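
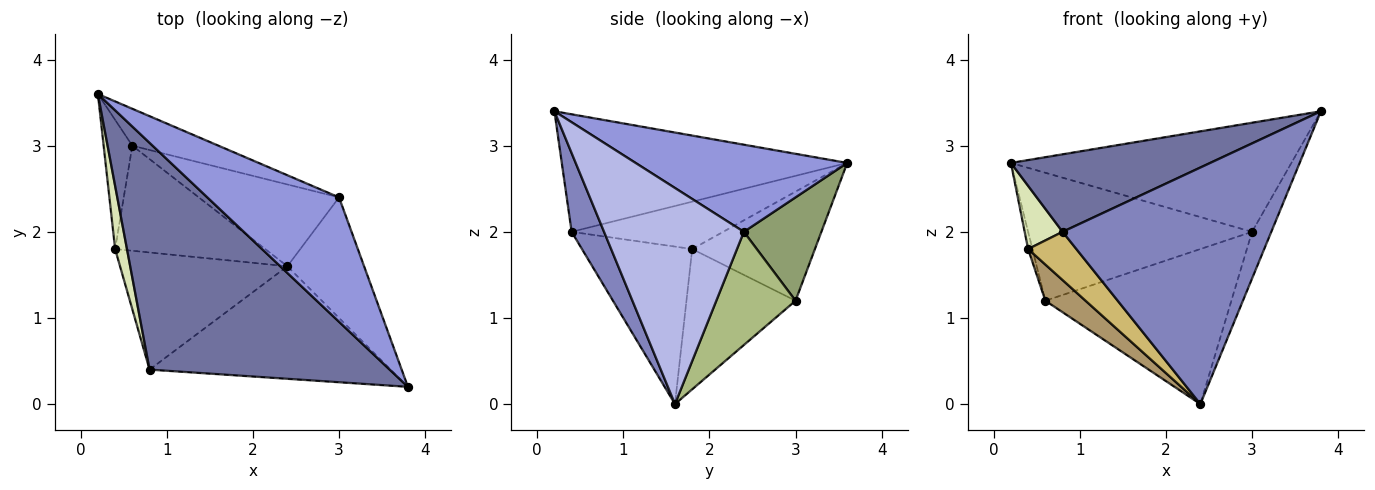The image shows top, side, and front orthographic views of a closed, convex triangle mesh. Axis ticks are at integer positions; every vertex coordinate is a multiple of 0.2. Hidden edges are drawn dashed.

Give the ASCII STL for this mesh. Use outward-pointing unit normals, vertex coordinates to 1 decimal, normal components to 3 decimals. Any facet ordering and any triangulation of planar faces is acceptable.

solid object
 facet normal -0.420 -0.293 0.859
  outer loop
   vertex 0.8 0.4 2.0
   vertex 3.8 0.2 3.4
   vertex 0.2 3.6 2.8
  endloop
 endfacet
 facet normal 0.139 -0.894 -0.425
  outer loop
   vertex 0.8 0.4 2.0
   vertex 2.4 1.6 0.0
   vertex 3.8 0.2 3.4
  endloop
 endfacet
 facet normal 0.445 0.590 0.673
  outer loop
   vertex 3.0 2.4 2.0
   vertex 0.2 3.6 2.8
   vertex 3.8 0.2 3.4
  endloop
 endfacet
 facet normal 0.935 0.129 -0.332
  outer loop
   vertex 3.0 2.4 2.0
   vertex 3.8 0.2 3.4
   vertex 2.4 1.6 0.0
  endloop
 endfacet
 facet normal 0.316 0.912 -0.263
  outer loop
   vertex 3.0 2.4 2.0
   vertex 0.6 3.0 1.2
   vertex 0.2 3.6 2.8
  endloop
 endfacet
 facet normal 0.353 0.828 -0.437
  outer loop
   vertex 3.0 2.4 2.0
   vertex 2.4 1.6 0.0
   vertex 0.6 3.0 1.2
  endloop
 endfacet
 facet normal -0.967 0.034 -0.254
  outer loop
   vertex 0.4 1.8 1.8
   vertex 0.2 3.6 2.8
   vertex 0.6 3.0 1.2
  endloop
 endfacet
 facet normal -0.943 -0.236 0.236
  outer loop
   vertex 0.4 1.8 1.8
   vertex 0.8 0.4 2.0
   vertex 0.2 3.6 2.8
  endloop
 endfacet
 facet normal -0.662 -0.244 -0.709
  outer loop
   vertex 0.4 1.8 1.8
   vertex 0.6 3.0 1.2
   vertex 2.4 1.6 0.0
  endloop
 endfacet
 facet normal -0.656 -0.287 -0.698
  outer loop
   vertex 0.4 1.8 1.8
   vertex 2.4 1.6 0.0
   vertex 0.8 0.4 2.0
  endloop
 endfacet
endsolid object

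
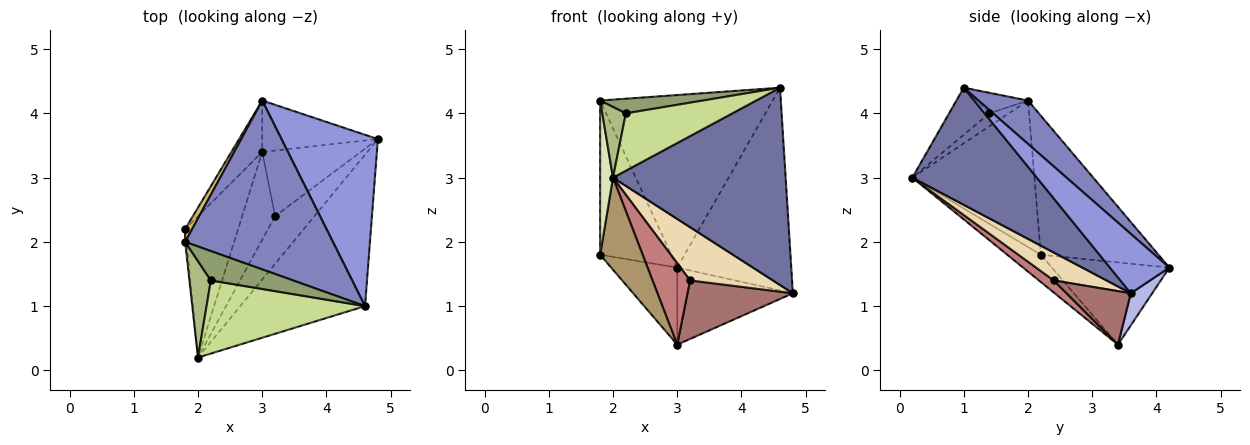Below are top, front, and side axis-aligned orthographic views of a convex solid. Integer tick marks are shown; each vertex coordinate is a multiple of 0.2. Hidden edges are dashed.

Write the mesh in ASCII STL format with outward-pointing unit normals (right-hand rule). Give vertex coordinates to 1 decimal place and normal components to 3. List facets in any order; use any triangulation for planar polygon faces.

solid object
 facet normal 0.496 -0.689 -0.528
  outer loop
   vertex 2.0 0.2 3.0
   vertex 4.8 3.6 1.2
   vertex 4.6 1.0 4.4
  endloop
 endfacet
 facet normal 0.201 0.700 0.685
  outer loop
   vertex 3.0 4.2 1.6
   vertex 1.8 2.0 4.2
   vertex 4.6 1.0 4.4
  endloop
 endfacet
 facet normal 0.370 0.710 0.600
  outer loop
   vertex 3.0 4.2 1.6
   vertex 4.6 1.0 4.4
   vertex 4.8 3.6 1.2
  endloop
 endfacet
 facet normal 0.152 0.822 -0.548
  outer loop
   vertex 3.0 4.2 1.6
   vertex 4.8 3.6 1.2
   vertex 3.0 3.4 0.4
  endloop
 endfacet
 facet normal -0.218 -0.436 0.873
  outer loop
   vertex 2.2 1.4 4.0
   vertex 4.6 1.0 4.4
   vertex 1.8 2.0 4.2
  endloop
 endfacet
 facet normal -0.436 -0.532 0.726
  outer loop
   vertex 2.2 1.4 4.0
   vertex 1.8 2.0 4.2
   vertex 2.0 0.2 3.0
  endloop
 endfacet
 facet normal -0.228 -0.601 0.766
  outer loop
   vertex 2.2 1.4 4.0
   vertex 2.0 0.2 3.0
   vertex 4.6 1.0 4.4
  endloop
 endfacet
 facet normal -0.994 -0.105 -0.009
  outer loop
   vertex 1.8 2.2 1.8
   vertex 2.0 0.2 3.0
   vertex 1.8 2.0 4.2
  endloop
 endfacet
 facet normal -0.396 -0.501 -0.769
  outer loop
   vertex 1.8 2.2 1.8
   vertex 3.0 3.4 0.4
   vertex 2.0 0.2 3.0
  endloop
 endfacet
 facet normal -0.855 0.517 0.043
  outer loop
   vertex 1.8 2.2 1.8
   vertex 1.8 2.0 4.2
   vertex 3.0 4.2 1.6
  endloop
 endfacet
 facet normal -0.828 0.466 -0.311
  outer loop
   vertex 1.8 2.2 1.8
   vertex 3.0 4.2 1.6
   vertex 3.0 3.4 0.4
  endloop
 endfacet
 facet normal 0.429 -0.673 -0.603
  outer loop
   vertex 3.2 2.4 1.4
   vertex 4.8 3.6 1.2
   vertex 2.0 0.2 3.0
  endloop
 endfacet
 facet normal 0.376 -0.617 -0.692
  outer loop
   vertex 3.2 2.4 1.4
   vertex 3.0 3.4 0.4
   vertex 4.8 3.6 1.2
  endloop
 endfacet
 facet normal 0.259 -0.657 -0.708
  outer loop
   vertex 3.2 2.4 1.4
   vertex 2.0 0.2 3.0
   vertex 3.0 3.4 0.4
  endloop
 endfacet
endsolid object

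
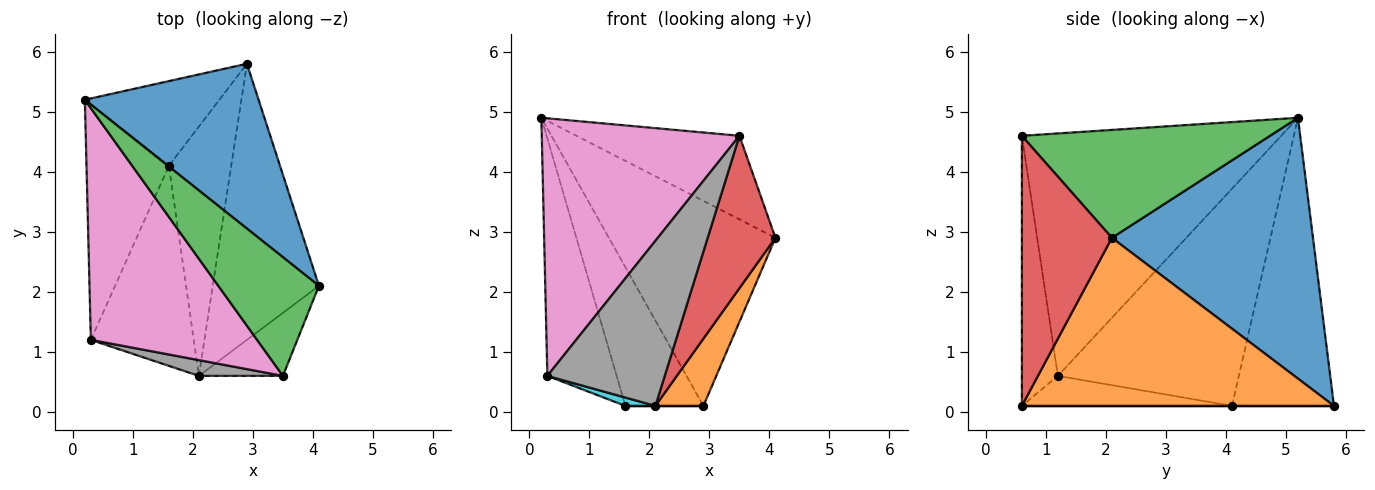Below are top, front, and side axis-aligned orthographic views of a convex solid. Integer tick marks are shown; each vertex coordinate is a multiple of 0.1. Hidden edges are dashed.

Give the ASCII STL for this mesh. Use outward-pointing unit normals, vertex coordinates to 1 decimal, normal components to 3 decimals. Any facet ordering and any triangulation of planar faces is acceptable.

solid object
 facet normal 0.685 0.568 0.456
  outer loop
   vertex 2.9 5.8 0.1
   vertex 0.2 5.2 4.9
   vertex 4.1 2.1 2.9
  endloop
 endfacet
 facet normal 0.838 -0.129 -0.530
  outer loop
   vertex 2.9 5.8 0.1
   vertex 4.1 2.1 2.9
   vertex 2.1 0.6 0.1
  endloop
 endfacet
 facet normal 0.659 0.433 0.615
  outer loop
   vertex 3.5 0.6 4.6
   vertex 4.1 2.1 2.9
   vertex 0.2 5.2 4.9
  endloop
 endfacet
 facet normal 0.775 -0.584 -0.241
  outer loop
   vertex 3.5 0.6 4.6
   vertex 2.1 0.6 0.1
   vertex 4.1 2.1 2.9
  endloop
 endfacet
 facet normal -0.745 0.570 -0.348
  outer loop
   vertex 1.6 4.1 0.1
   vertex 0.2 5.2 4.9
   vertex 2.9 5.8 0.1
  endloop
 endfacet
 facet normal 0.000 0.000 -1.000
  outer loop
   vertex 1.6 4.1 0.1
   vertex 2.9 5.8 0.1
   vertex 2.1 0.6 0.1
  endloop
 endfacet
 facet normal -0.698 -0.532 0.479
  outer loop
   vertex 0.3 1.2 0.6
   vertex 3.5 0.6 4.6
   vertex 0.2 5.2 4.9
  endloop
 endfacet
 facet normal -0.292 -0.952 0.091
  outer loop
   vertex 0.3 1.2 0.6
   vertex 2.1 0.6 0.1
   vertex 3.5 0.6 4.6
  endloop
 endfacet
 facet normal -0.880 0.337 -0.334
  outer loop
   vertex 0.3 1.2 0.6
   vertex 0.2 5.2 4.9
   vertex 1.6 4.1 0.1
  endloop
 endfacet
 facet normal -0.280 -0.040 -0.959
  outer loop
   vertex 0.3 1.2 0.6
   vertex 1.6 4.1 0.1
   vertex 2.1 0.6 0.1
  endloop
 endfacet
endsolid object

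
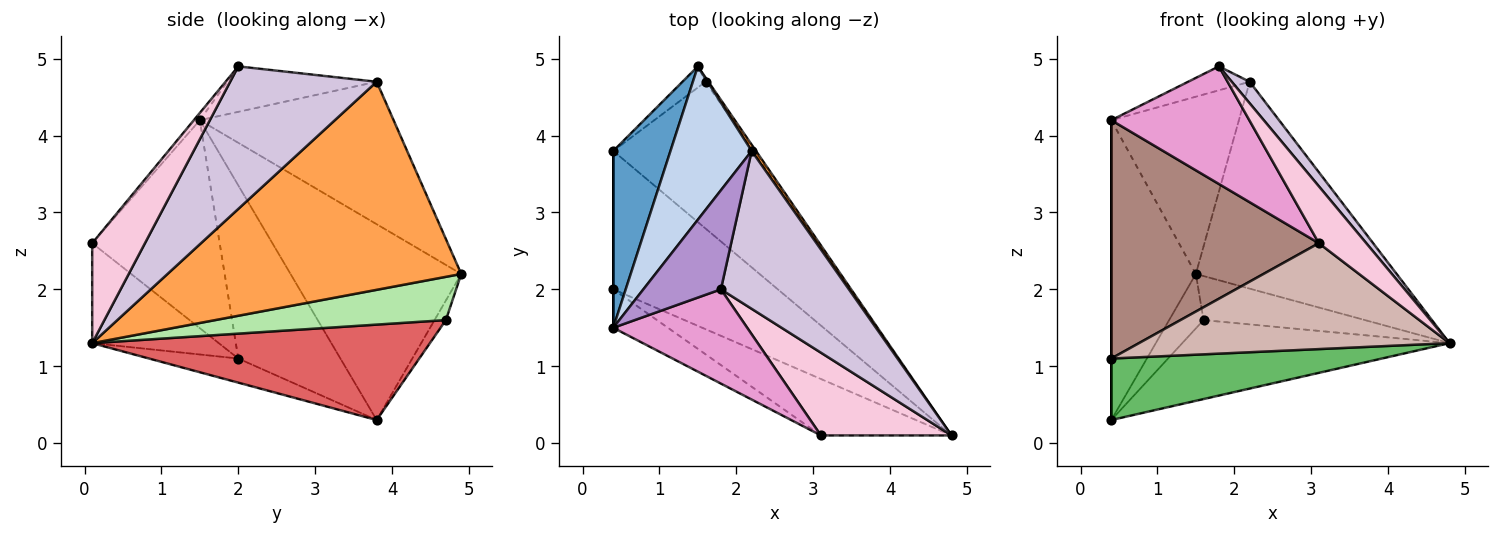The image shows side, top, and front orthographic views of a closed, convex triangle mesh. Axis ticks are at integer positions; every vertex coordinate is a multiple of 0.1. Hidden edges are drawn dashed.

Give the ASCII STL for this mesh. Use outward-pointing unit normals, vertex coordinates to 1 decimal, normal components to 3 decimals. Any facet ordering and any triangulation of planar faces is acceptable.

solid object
 facet normal -0.867 0.429 0.253
  outer loop
   vertex 0.4 3.8 0.3
   vertex 0.4 1.5 4.2
   vertex 1.5 4.9 2.2
  endloop
 endfacet
 facet normal -0.754 0.497 0.430
  outer loop
   vertex 2.2 3.8 4.7
   vertex 1.5 4.9 2.2
   vertex 0.4 1.5 4.2
  endloop
 endfacet
 facet normal 0.825 0.564 0.017
  outer loop
   vertex 2.2 3.8 4.7
   vertex 4.8 0.1 1.3
   vertex 1.5 4.9 2.2
  endloop
 endfacet
 facet normal -1.000 0.000 0.000
  outer loop
   vertex 0.4 2.0 1.1
   vertex 0.4 1.5 4.2
   vertex 0.4 3.8 0.3
  endloop
 endfacet
 facet normal -0.133 -0.403 -0.906
  outer loop
   vertex 0.4 2.0 1.1
   vertex 0.4 3.8 0.3
   vertex 4.8 0.1 1.3
  endloop
 endfacet
 facet normal 0.818 0.573 -0.055
  outer loop
   vertex 1.6 4.7 1.6
   vertex 1.5 4.9 2.2
   vertex 4.8 0.1 1.3
  endloop
 endfacet
 facet normal 0.514 0.407 -0.756
  outer loop
   vertex 1.6 4.7 1.6
   vertex 4.8 0.1 1.3
   vertex 0.4 3.8 0.3
  endloop
 endfacet
 facet normal -0.294 0.891 -0.346
  outer loop
   vertex 1.6 4.7 1.6
   vertex 0.4 3.8 0.3
   vertex 1.5 4.9 2.2
  endloop
 endfacet
 facet normal -0.495 0.204 0.845
  outer loop
   vertex 1.8 2.0 4.9
   vertex 2.2 3.8 4.7
   vertex 0.4 1.5 4.2
  endloop
 endfacet
 facet normal 0.741 -0.091 0.665
  outer loop
   vertex 1.8 2.0 4.9
   vertex 4.8 0.1 1.3
   vertex 2.2 3.8 4.7
  endloop
 endfacet
 facet normal -0.518 -0.844 -0.136
  outer loop
   vertex 3.1 0.1 2.6
   vertex 0.4 1.5 4.2
   vertex 0.4 2.0 1.1
  endloop
 endfacet
 facet normal -0.338 -0.830 -0.443
  outer loop
   vertex 3.1 0.1 2.6
   vertex 0.4 2.0 1.1
   vertex 4.8 0.1 1.3
  endloop
 endfacet
 facet normal -0.034 -0.780 0.625
  outer loop
   vertex 3.1 0.1 2.6
   vertex 1.8 2.0 4.9
   vertex 0.4 1.5 4.2
  endloop
 endfacet
 facet normal 0.533 -0.479 0.697
  outer loop
   vertex 3.1 0.1 2.6
   vertex 4.8 0.1 1.3
   vertex 1.8 2.0 4.9
  endloop
 endfacet
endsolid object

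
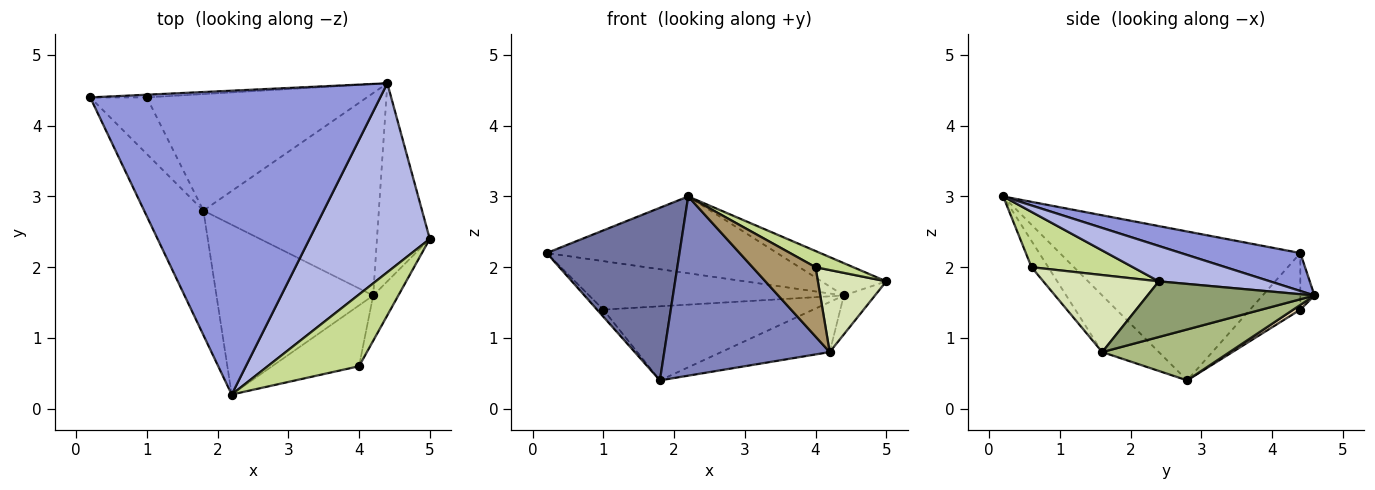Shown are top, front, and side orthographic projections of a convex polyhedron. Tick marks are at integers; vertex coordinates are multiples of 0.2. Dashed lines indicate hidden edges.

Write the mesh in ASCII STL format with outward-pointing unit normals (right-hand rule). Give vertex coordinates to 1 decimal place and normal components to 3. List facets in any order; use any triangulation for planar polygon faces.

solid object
 facet normal -0.827 -0.456 -0.329
  outer loop
   vertex 1.8 2.8 0.4
   vertex 2.2 0.2 3.0
   vertex 0.2 4.4 2.2
  endloop
 endfacet
 facet normal -0.241 -0.705 -0.667
  outer loop
   vertex 4.2 1.6 0.8
   vertex 2.2 0.2 3.0
   vertex 1.8 2.8 0.4
  endloop
 endfacet
 facet normal 0.126 0.243 0.962
  outer loop
   vertex 4.4 4.6 1.6
   vertex 0.2 4.4 2.2
   vertex 2.2 0.2 3.0
  endloop
 endfacet
 facet normal 0.278 0.162 0.947
  outer loop
   vertex 4.4 4.6 1.6
   vertex 2.2 0.2 3.0
   vertex 5.0 2.4 1.8
  endloop
 endfacet
 facet normal 0.719 0.134 -0.682
  outer loop
   vertex 4.4 4.6 1.6
   vertex 5.0 2.4 1.8
   vertex 4.2 1.6 0.8
  endloop
 endfacet
 facet normal 0.271 0.231 -0.934
  outer loop
   vertex 4.4 4.6 1.6
   vertex 4.2 1.6 0.8
   vertex 1.8 2.8 0.4
  endloop
 endfacet
 facet normal 0.509 -0.189 0.840
  outer loop
   vertex 4.0 0.6 2.0
   vertex 5.0 2.4 1.8
   vertex 2.2 0.2 3.0
  endloop
 endfacet
 facet normal 0.828 -0.490 -0.271
  outer loop
   vertex 4.0 0.6 2.0
   vertex 4.2 1.6 0.8
   vertex 5.0 2.4 1.8
  endloop
 endfacet
 facet normal -0.196 -0.737 -0.647
  outer loop
   vertex 4.0 0.6 2.0
   vertex 2.2 0.2 3.0
   vertex 4.2 1.6 0.8
  endloop
 endfacet
 facet normal -0.704 0.088 -0.704
  outer loop
   vertex 1.0 4.4 1.4
   vertex 1.8 2.8 0.4
   vertex 0.2 4.4 2.2
  endloop
 endfacet
 facet normal -0.055 0.997 -0.055
  outer loop
   vertex 1.0 4.4 1.4
   vertex 0.2 4.4 2.2
   vertex 4.4 4.6 1.6
  endloop
 endfacet
 facet normal 0.018 0.536 -0.844
  outer loop
   vertex 1.0 4.4 1.4
   vertex 4.4 4.6 1.6
   vertex 1.8 2.8 0.4
  endloop
 endfacet
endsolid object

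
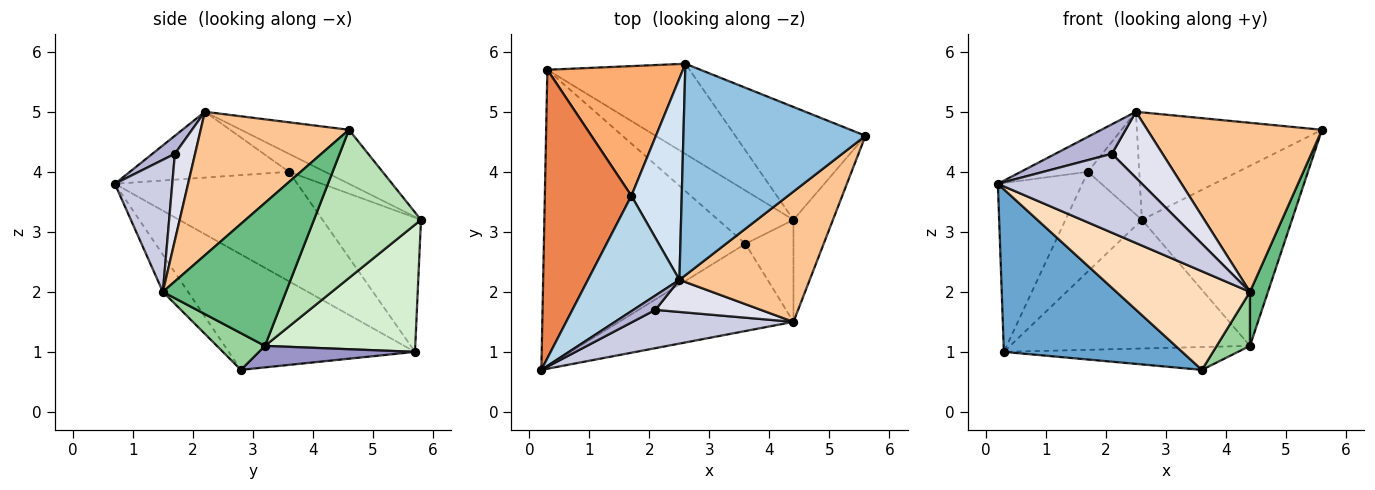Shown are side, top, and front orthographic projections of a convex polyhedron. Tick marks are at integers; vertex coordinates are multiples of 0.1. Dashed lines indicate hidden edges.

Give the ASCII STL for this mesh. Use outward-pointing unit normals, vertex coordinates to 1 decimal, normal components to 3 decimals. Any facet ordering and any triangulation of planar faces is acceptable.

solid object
 facet normal -0.449 -0.430 -0.783
  outer loop
   vertex 0.3 5.7 1.0
   vertex 3.6 2.8 0.7
   vertex 0.2 0.7 3.8
  endloop
 endfacet
 facet normal -0.256 0.438 0.862
  outer loop
   vertex 2.5 2.2 5.0
   vertex 5.6 4.6 4.7
   vertex 2.6 5.8 3.2
  endloop
 endfacet
 facet normal -0.567 0.239 0.788
  outer loop
   vertex 1.7 3.6 4.0
   vertex 0.2 0.7 3.8
   vertex 2.5 2.2 5.0
  endloop
 endfacet
 facet normal -0.304 0.433 0.849
  outer loop
   vertex 1.7 3.6 4.0
   vertex 2.5 2.2 5.0
   vertex 2.6 5.8 3.2
  endloop
 endfacet
 facet normal -0.737 0.341 0.583
  outer loop
   vertex 1.7 3.6 4.0
   vertex 0.3 5.7 1.0
   vertex 0.2 0.7 3.8
  endloop
 endfacet
 facet normal -0.617 0.479 0.624
  outer loop
   vertex 1.7 3.6 4.0
   vertex 2.6 5.8 3.2
   vertex 0.3 5.7 1.0
  endloop
 endfacet
 facet normal 0.558 -0.657 0.507
  outer loop
   vertex 4.4 1.5 2.0
   vertex 5.6 4.6 4.7
   vertex 2.5 2.2 5.0
  endloop
 endfacet
 facet normal -0.140 -0.742 -0.656
  outer loop
   vertex 4.4 1.5 2.0
   vertex 0.2 0.7 3.8
   vertex 3.6 2.8 0.7
  endloop
 endfacet
 facet normal 0.954 -0.140 -0.264
  outer loop
   vertex 4.4 3.2 1.1
   vertex 5.6 4.6 4.7
   vertex 4.4 1.5 2.0
  endloop
 endfacet
 facet normal 0.560 -0.388 -0.732
  outer loop
   vertex 4.4 3.2 1.1
   vertex 4.4 1.5 2.0
   vertex 3.6 2.8 0.7
  endloop
 endfacet
 facet normal 0.517 0.725 -0.454
  outer loop
   vertex 4.4 3.2 1.1
   vertex 2.6 5.8 3.2
   vertex 5.6 4.6 4.7
  endloop
 endfacet
 facet normal 0.457 0.729 -0.511
  outer loop
   vertex 4.4 3.2 1.1
   vertex 0.3 5.7 1.0
   vertex 2.6 5.8 3.2
  endloop
 endfacet
 facet normal 0.254 0.381 -0.889
  outer loop
   vertex 4.4 3.2 1.1
   vertex 3.6 2.8 0.7
   vertex 0.3 5.7 1.0
  endloop
 endfacet
 facet normal 0.337 -0.847 0.412
  outer loop
   vertex 2.1 1.7 4.3
   vertex 2.5 2.2 5.0
   vertex 0.2 0.7 3.8
  endloop
 endfacet
 facet normal 0.337 -0.847 0.411
  outer loop
   vertex 2.1 1.7 4.3
   vertex 0.2 0.7 3.8
   vertex 4.4 1.5 2.0
  endloop
 endfacet
 facet normal 0.338 -0.846 0.412
  outer loop
   vertex 2.1 1.7 4.3
   vertex 4.4 1.5 2.0
   vertex 2.5 2.2 5.0
  endloop
 endfacet
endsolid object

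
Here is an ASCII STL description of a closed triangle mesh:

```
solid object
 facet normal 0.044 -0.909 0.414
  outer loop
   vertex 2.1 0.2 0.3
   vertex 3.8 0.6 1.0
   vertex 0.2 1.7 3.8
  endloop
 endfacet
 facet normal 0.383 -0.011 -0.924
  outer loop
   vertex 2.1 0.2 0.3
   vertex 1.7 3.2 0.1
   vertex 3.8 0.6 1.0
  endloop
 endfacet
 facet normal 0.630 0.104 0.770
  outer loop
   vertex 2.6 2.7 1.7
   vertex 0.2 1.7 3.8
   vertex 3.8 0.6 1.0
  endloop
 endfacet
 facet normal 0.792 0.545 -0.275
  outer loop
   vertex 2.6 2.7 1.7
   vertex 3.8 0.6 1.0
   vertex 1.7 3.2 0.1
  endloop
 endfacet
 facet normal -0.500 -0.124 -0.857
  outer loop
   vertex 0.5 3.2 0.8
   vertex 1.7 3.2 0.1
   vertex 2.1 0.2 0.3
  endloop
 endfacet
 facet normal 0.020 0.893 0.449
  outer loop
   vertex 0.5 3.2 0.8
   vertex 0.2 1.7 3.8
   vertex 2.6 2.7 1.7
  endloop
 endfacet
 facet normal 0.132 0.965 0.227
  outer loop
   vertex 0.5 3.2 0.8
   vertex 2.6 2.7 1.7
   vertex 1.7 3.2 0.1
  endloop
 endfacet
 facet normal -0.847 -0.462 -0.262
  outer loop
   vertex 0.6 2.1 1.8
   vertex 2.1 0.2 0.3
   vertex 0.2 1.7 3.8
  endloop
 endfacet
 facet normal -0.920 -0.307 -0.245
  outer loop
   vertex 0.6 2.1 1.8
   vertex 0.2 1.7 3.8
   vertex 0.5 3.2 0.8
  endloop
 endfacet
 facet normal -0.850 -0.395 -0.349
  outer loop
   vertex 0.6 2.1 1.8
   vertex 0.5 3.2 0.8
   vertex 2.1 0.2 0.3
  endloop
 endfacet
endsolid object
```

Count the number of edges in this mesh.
15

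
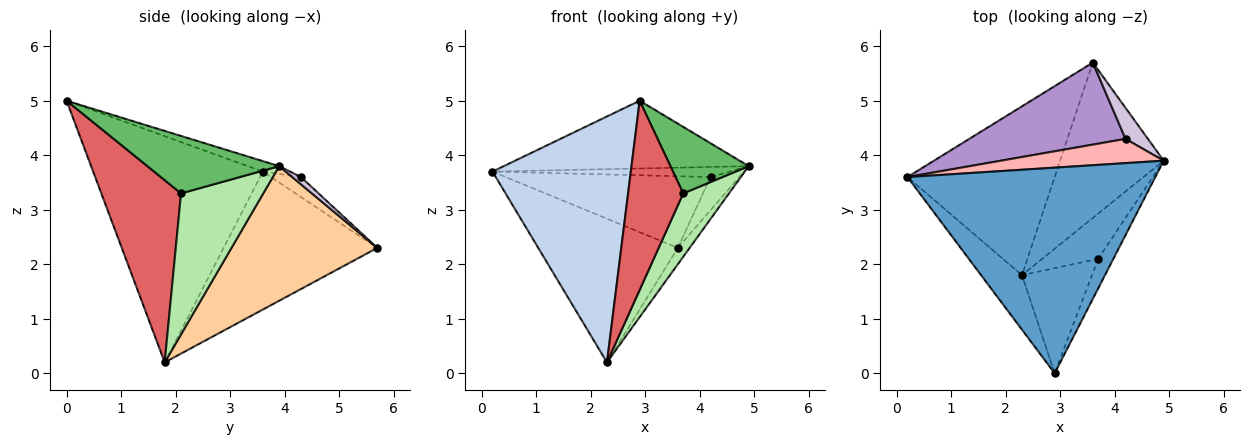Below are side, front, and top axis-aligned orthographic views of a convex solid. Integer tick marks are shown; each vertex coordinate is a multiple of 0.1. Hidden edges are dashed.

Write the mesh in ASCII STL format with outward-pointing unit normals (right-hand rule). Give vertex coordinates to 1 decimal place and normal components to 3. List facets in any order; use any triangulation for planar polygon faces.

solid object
 facet normal -0.040 0.313 0.949
  outer loop
   vertex 2.9 0.0 5.0
   vertex 4.9 3.9 3.8
   vertex 0.2 3.6 3.7
  endloop
 endfacet
 facet normal -0.768 -0.626 -0.139
  outer loop
   vertex 2.3 1.8 0.2
   vertex 2.9 0.0 5.0
   vertex 0.2 3.6 3.7
  endloop
 endfacet
 facet normal -0.581 0.527 -0.620
  outer loop
   vertex 3.6 5.7 2.3
   vertex 2.3 1.8 0.2
   vertex 0.2 3.6 3.7
  endloop
 endfacet
 facet normal 0.791 0.064 -0.609
  outer loop
   vertex 3.6 5.7 2.3
   vertex 4.9 3.9 3.8
   vertex 2.3 1.8 0.2
  endloop
 endfacet
 facet normal 0.839 -0.498 -0.220
  outer loop
   vertex 3.7 2.1 3.3
   vertex 4.9 3.9 3.8
   vertex 2.9 0.0 5.0
  endloop
 endfacet
 facet normal 0.825 -0.459 -0.328
  outer loop
   vertex 3.7 2.1 3.3
   vertex 2.3 1.8 0.2
   vertex 4.9 3.9 3.8
  endloop
 endfacet
 facet normal 0.784 -0.543 -0.302
  outer loop
   vertex 3.7 2.1 3.3
   vertex 2.9 0.0 5.0
   vertex 2.3 1.8 0.2
  endloop
 endfacet
 facet normal -0.044 0.384 0.922
  outer loop
   vertex 4.2 4.3 3.6
   vertex 0.2 3.6 3.7
   vertex 4.9 3.9 3.8
  endloop
 endfacet
 facet normal -0.096 0.655 0.750
  outer loop
   vertex 4.2 4.3 3.6
   vertex 3.6 5.7 2.3
   vertex 0.2 3.6 3.7
  endloop
 endfacet
 facet normal 0.216 0.713 0.667
  outer loop
   vertex 4.2 4.3 3.6
   vertex 4.9 3.9 3.8
   vertex 3.6 5.7 2.3
  endloop
 endfacet
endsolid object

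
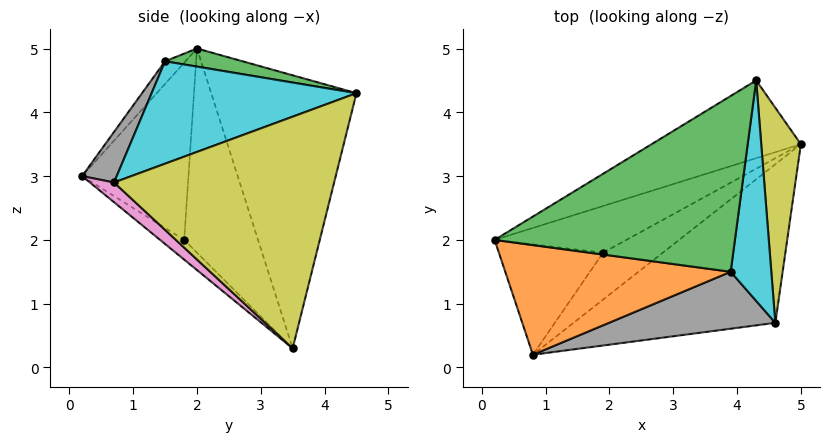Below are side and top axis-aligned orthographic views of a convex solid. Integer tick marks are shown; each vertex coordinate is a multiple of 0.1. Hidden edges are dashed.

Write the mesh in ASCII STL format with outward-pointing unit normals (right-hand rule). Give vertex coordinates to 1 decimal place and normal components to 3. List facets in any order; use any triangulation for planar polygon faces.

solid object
 facet normal -0.534 0.794 -0.292
  outer loop
   vertex 4.3 4.5 4.3
   vertex 5.0 3.5 0.3
   vertex 0.2 2.0 5.0
  endloop
 endfacet
 facet normal -0.066 -0.751 0.656
  outer loop
   vertex 3.9 1.5 4.8
   vertex 0.2 2.0 5.0
   vertex 0.8 0.2 3.0
  endloop
 endfacet
 facet normal 0.074 0.154 0.985
  outer loop
   vertex 3.9 1.5 4.8
   vertex 4.3 4.5 4.3
   vertex 0.2 2.0 5.0
  endloop
 endfacet
 facet normal -0.597 0.704 -0.385
  outer loop
   vertex 1.9 1.8 2.0
   vertex 0.2 2.0 5.0
   vertex 5.0 3.5 0.3
  endloop
 endfacet
 facet normal -0.831 0.266 -0.489
  outer loop
   vertex 1.9 1.8 2.0
   vertex 0.8 0.2 3.0
   vertex 0.2 2.0 5.0
  endloop
 endfacet
 facet normal -0.293 -0.354 -0.888
  outer loop
   vertex 1.9 1.8 2.0
   vertex 5.0 3.5 0.3
   vertex 0.8 0.2 3.0
  endloop
 endfacet
 facet normal 0.071 -0.684 -0.726
  outer loop
   vertex 4.6 0.7 2.9
   vertex 0.8 0.2 3.0
   vertex 5.0 3.5 0.3
  endloop
 endfacet
 facet normal 0.129 -0.896 0.425
  outer loop
   vertex 4.6 0.7 2.9
   vertex 3.9 1.5 4.8
   vertex 0.8 0.2 3.0
  endloop
 endfacet
 facet normal 0.986 0.016 0.169
  outer loop
   vertex 4.6 0.7 2.9
   vertex 5.0 3.5 0.3
   vertex 4.3 4.5 4.3
  endloop
 endfacet
 facet normal 0.928 -0.062 0.368
  outer loop
   vertex 4.6 0.7 2.9
   vertex 4.3 4.5 4.3
   vertex 3.9 1.5 4.8
  endloop
 endfacet
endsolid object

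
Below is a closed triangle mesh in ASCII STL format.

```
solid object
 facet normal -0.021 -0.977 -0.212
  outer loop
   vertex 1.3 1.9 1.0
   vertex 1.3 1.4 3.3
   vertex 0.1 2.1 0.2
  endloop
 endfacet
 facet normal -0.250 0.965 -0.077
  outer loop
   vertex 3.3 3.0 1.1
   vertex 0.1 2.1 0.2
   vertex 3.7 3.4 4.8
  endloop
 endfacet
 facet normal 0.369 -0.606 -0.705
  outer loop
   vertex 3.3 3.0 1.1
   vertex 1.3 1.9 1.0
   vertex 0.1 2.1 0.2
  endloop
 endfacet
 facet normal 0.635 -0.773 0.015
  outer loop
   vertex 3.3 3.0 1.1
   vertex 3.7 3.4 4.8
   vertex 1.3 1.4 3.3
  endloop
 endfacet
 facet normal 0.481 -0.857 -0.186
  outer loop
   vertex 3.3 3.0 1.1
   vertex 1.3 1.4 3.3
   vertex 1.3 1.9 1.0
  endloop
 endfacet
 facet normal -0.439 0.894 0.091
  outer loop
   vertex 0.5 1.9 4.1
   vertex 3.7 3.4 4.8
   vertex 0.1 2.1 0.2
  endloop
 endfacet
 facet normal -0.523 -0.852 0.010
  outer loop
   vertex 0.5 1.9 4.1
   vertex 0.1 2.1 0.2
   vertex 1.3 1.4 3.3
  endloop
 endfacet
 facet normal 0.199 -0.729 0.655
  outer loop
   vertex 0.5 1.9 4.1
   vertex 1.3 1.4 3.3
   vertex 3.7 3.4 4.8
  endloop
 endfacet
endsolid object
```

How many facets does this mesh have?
8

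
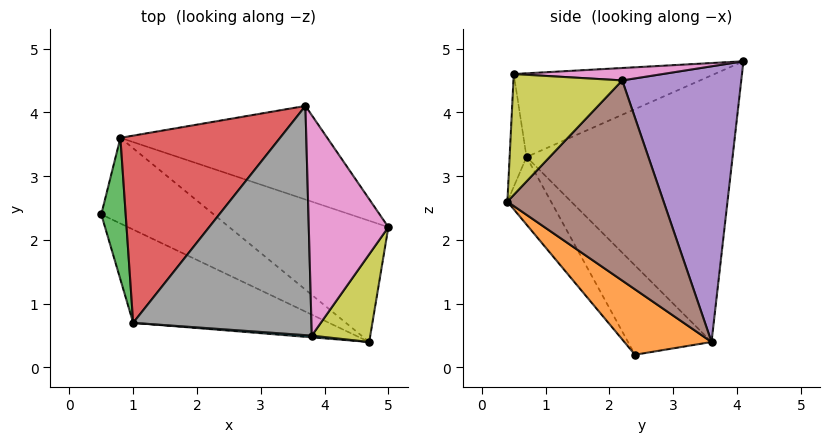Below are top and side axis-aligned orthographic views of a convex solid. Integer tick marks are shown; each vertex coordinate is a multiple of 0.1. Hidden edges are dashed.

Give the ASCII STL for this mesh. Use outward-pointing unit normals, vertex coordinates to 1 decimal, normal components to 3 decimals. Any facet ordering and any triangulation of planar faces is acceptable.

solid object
 facet normal -0.157 -0.876 -0.455
  outer loop
   vertex 1.0 0.7 3.3
   vertex 0.5 2.4 0.2
   vertex 4.7 0.4 2.6
  endloop
 endfacet
 facet normal 0.503 0.018 -0.864
  outer loop
   vertex 0.8 3.6 0.4
   vertex 4.7 0.4 2.6
   vertex 0.5 2.4 0.2
  endloop
 endfacet
 facet normal -0.946 0.193 0.259
  outer loop
   vertex 0.8 3.6 0.4
   vertex 0.5 2.4 0.2
   vertex 1.0 0.7 3.3
  endloop
 endfacet
 facet normal -0.781 0.414 0.468
  outer loop
   vertex 0.8 3.6 0.4
   vertex 1.0 0.7 3.3
   vertex 3.7 4.1 4.8
  endloop
 endfacet
 facet normal 0.673 0.540 -0.505
  outer loop
   vertex 0.8 3.6 0.4
   vertex 3.7 4.1 4.8
   vertex 5.0 2.2 4.5
  endloop
 endfacet
 facet normal 0.693 0.466 -0.551
  outer loop
   vertex 0.8 3.6 0.4
   vertex 5.0 2.2 4.5
   vertex 4.7 0.4 2.6
  endloop
 endfacet
 facet normal 0.154 -0.051 0.987
  outer loop
   vertex 3.8 0.5 4.6
   vertex 5.0 2.2 4.5
   vertex 3.7 4.1 4.8
  endloop
 endfacet
 facet normal -0.424 -0.062 0.904
  outer loop
   vertex 3.8 0.5 4.6
   vertex 3.7 4.1 4.8
   vertex 1.0 0.7 3.3
  endloop
 endfacet
 facet normal 0.769 -0.521 0.372
  outer loop
   vertex 3.8 0.5 4.6
   vertex 4.7 0.4 2.6
   vertex 5.0 2.2 4.5
  endloop
 endfacet
 facet normal -0.078 -0.997 0.015
  outer loop
   vertex 3.8 0.5 4.6
   vertex 1.0 0.7 3.3
   vertex 4.7 0.4 2.6
  endloop
 endfacet
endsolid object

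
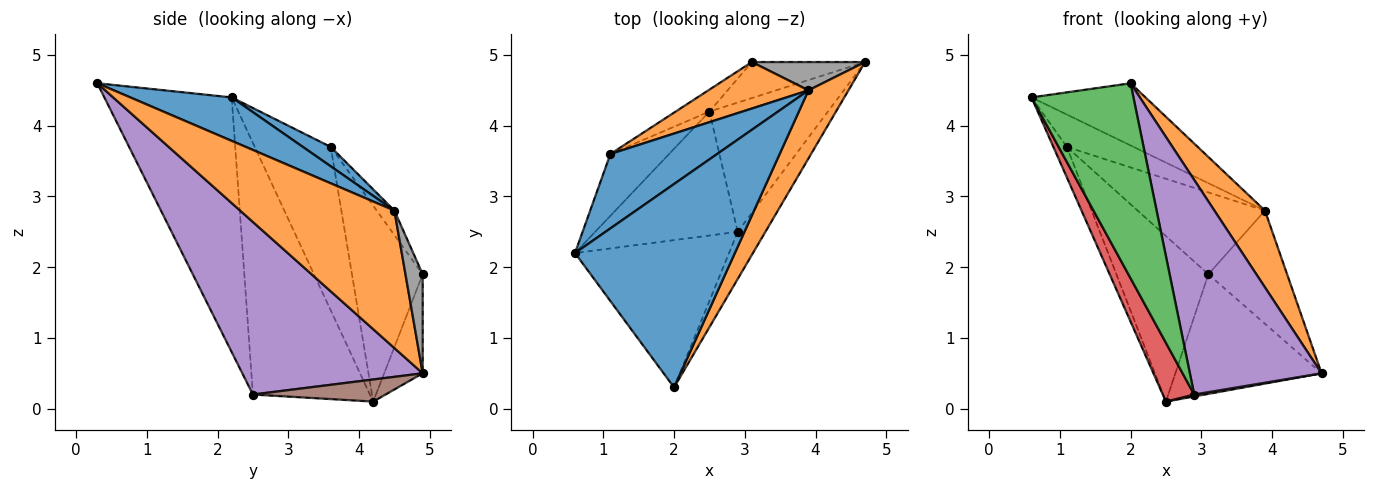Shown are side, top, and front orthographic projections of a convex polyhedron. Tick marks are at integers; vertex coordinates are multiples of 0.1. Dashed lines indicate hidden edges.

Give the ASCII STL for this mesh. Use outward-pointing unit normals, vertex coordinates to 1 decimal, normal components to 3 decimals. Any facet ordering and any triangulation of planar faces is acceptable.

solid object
 facet normal 0.252 0.283 0.926
  outer loop
   vertex 3.9 4.5 2.8
   vertex 0.6 2.2 4.4
   vertex 2.0 0.3 4.6
  endloop
 endfacet
 facet normal 0.916 -0.300 0.266
  outer loop
   vertex 3.9 4.5 2.8
   vertex 2.0 0.3 4.6
   vertex 4.7 4.9 0.5
  endloop
 endfacet
 facet normal -0.706 -0.565 -0.427
  outer loop
   vertex 2.9 2.5 0.2
   vertex 2.0 0.3 4.6
   vertex 0.6 2.2 4.4
  endloop
 endfacet
 facet normal -0.847 -0.228 -0.480
  outer loop
   vertex 2.9 2.5 0.2
   vertex 0.6 2.2 4.4
   vertex 2.5 4.2 0.1
  endloop
 endfacet
 facet normal 0.801 -0.585 -0.129
  outer loop
   vertex 2.9 2.5 0.2
   vertex 4.7 4.9 0.5
   vertex 2.0 0.3 4.6
  endloop
 endfacet
 facet normal 0.183 -0.015 -0.983
  outer loop
   vertex 2.9 2.5 0.2
   vertex 2.5 4.2 0.1
   vertex 4.7 4.9 0.5
  endloop
 endfacet
 facet normal -0.245 0.928 -0.280
  outer loop
   vertex 3.1 4.9 1.9
   vertex 4.7 4.9 0.5
   vertex 2.5 4.2 0.1
  endloop
 endfacet
 facet normal 0.208 0.949 0.237
  outer loop
   vertex 3.1 4.9 1.9
   vertex 3.9 4.5 2.8
   vertex 4.7 4.9 0.5
  endloop
 endfacet
 facet normal -0.928 0.165 -0.334
  outer loop
   vertex 1.1 3.6 3.7
   vertex 2.5 4.2 0.1
   vertex 0.6 2.2 4.4
  endloop
 endfacet
 facet normal -0.606 0.788 -0.104
  outer loop
   vertex 1.1 3.6 3.7
   vertex 3.1 4.9 1.9
   vertex 2.5 4.2 0.1
  endloop
 endfacet
 facet normal 0.164 0.394 0.904
  outer loop
   vertex 1.1 3.6 3.7
   vertex 0.6 2.2 4.4
   vertex 3.9 4.5 2.8
  endloop
 endfacet
 facet normal -0.120 0.863 0.490
  outer loop
   vertex 1.1 3.6 3.7
   vertex 3.9 4.5 2.8
   vertex 3.1 4.9 1.9
  endloop
 endfacet
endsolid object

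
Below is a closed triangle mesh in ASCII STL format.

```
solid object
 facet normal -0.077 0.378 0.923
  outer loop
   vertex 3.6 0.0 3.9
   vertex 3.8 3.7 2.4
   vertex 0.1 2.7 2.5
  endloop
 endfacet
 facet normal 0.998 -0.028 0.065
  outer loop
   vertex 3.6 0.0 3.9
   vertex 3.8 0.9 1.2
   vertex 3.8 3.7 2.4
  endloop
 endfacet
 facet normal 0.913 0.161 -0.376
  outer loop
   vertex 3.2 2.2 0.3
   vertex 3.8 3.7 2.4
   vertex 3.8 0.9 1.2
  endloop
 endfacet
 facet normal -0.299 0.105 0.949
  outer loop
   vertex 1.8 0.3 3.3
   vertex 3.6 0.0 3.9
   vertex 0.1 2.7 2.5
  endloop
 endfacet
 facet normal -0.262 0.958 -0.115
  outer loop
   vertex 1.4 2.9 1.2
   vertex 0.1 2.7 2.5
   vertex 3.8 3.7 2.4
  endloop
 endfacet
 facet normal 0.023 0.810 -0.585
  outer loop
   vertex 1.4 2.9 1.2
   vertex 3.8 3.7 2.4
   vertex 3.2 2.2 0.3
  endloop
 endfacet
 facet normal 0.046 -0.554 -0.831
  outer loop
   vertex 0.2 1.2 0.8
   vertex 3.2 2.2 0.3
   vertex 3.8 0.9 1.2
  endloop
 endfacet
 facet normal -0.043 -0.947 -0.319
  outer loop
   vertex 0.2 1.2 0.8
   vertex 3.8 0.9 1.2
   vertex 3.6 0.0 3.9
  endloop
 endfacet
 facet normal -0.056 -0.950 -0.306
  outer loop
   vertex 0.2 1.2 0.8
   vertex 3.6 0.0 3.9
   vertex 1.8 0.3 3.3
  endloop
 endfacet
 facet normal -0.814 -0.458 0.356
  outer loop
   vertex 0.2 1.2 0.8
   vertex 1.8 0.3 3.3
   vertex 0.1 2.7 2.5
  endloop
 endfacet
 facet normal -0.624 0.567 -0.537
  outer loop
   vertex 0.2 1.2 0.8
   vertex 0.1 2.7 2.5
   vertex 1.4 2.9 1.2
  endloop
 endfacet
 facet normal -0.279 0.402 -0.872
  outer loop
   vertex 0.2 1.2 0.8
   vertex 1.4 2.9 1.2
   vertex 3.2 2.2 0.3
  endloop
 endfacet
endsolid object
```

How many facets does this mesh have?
12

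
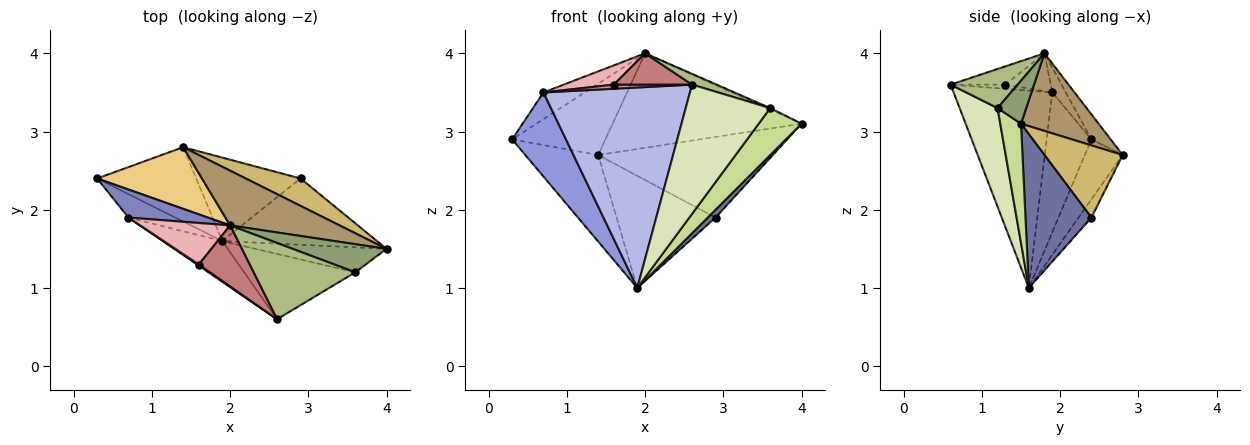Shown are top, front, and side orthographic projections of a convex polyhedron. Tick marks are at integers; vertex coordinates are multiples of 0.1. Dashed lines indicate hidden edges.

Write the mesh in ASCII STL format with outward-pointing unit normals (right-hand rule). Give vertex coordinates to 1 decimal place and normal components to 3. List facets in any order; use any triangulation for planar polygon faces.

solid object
 facet normal 0.703 -0.083 -0.707
  outer loop
   vertex 2.9 2.4 1.9
   vertex 4.0 1.5 3.1
   vertex 1.9 1.6 1.0
  endloop
 endfacet
 facet normal -0.220 0.672 0.707
  outer loop
   vertex 0.7 1.9 3.5
   vertex 2.0 1.8 4.0
   vertex 0.3 2.4 2.9
  endloop
 endfacet
 facet normal -0.625 -0.752 -0.210
  outer loop
   vertex 0.7 1.9 3.5
   vertex 0.3 2.4 2.9
   vertex 1.9 1.6 1.0
  endloop
 endfacet
 facet normal -0.551 -0.818 -0.166
  outer loop
   vertex 0.7 1.9 3.5
   vertex 1.9 1.6 1.0
   vertex 2.6 0.6 3.6
  endloop
 endfacet
 facet normal 0.416 0.050 0.908
  outer loop
   vertex 3.6 1.2 3.3
   vertex 4.0 1.5 3.1
   vertex 2.0 1.8 4.0
  endloop
 endfacet
 facet normal 0.356 -0.131 0.925
  outer loop
   vertex 3.6 1.2 3.3
   vertex 2.0 1.8 4.0
   vertex 2.6 0.6 3.6
  endloop
 endfacet
 facet normal 0.393 -0.812 -0.432
  outer loop
   vertex 3.6 1.2 3.3
   vertex 1.9 1.6 1.0
   vertex 4.0 1.5 3.1
  endloop
 endfacet
 facet normal 0.372 -0.829 -0.419
  outer loop
   vertex 3.6 1.2 3.3
   vertex 2.6 0.6 3.6
   vertex 1.9 1.6 1.0
  endloop
 endfacet
 facet normal 0.335 0.815 0.473
  outer loop
   vertex 1.4 2.8 2.7
   vertex 2.0 1.8 4.0
   vertex 4.0 1.5 3.1
  endloop
 endfacet
 facet normal 0.390 0.872 0.296
  outer loop
   vertex 1.4 2.8 2.7
   vertex 4.0 1.5 3.1
   vertex 2.9 2.4 1.9
  endloop
 endfacet
 facet normal -0.154 0.747 0.646
  outer loop
   vertex 1.4 2.8 2.7
   vertex 0.3 2.4 2.9
   vertex 2.0 1.8 4.0
  endloop
 endfacet
 facet normal -0.367 0.706 -0.606
  outer loop
   vertex 1.4 2.8 2.7
   vertex 1.9 1.6 1.0
   vertex 0.3 2.4 2.9
  endloop
 endfacet
 facet normal -0.104 0.798 -0.594
  outer loop
   vertex 1.4 2.8 2.7
   vertex 2.9 2.4 1.9
   vertex 1.9 1.6 1.0
  endloop
 endfacet
 facet normal -0.304 -0.435 0.848
  outer loop
   vertex 1.6 1.3 3.6
   vertex 2.6 0.6 3.6
   vertex 2.0 1.8 4.0
  endloop
 endfacet
 facet normal -0.557 -0.796 0.239
  outer loop
   vertex 1.6 1.3 3.6
   vertex 0.7 1.9 3.5
   vertex 2.6 0.6 3.6
  endloop
 endfacet
 facet normal -0.356 -0.393 0.848
  outer loop
   vertex 1.6 1.3 3.6
   vertex 2.0 1.8 4.0
   vertex 0.7 1.9 3.5
  endloop
 endfacet
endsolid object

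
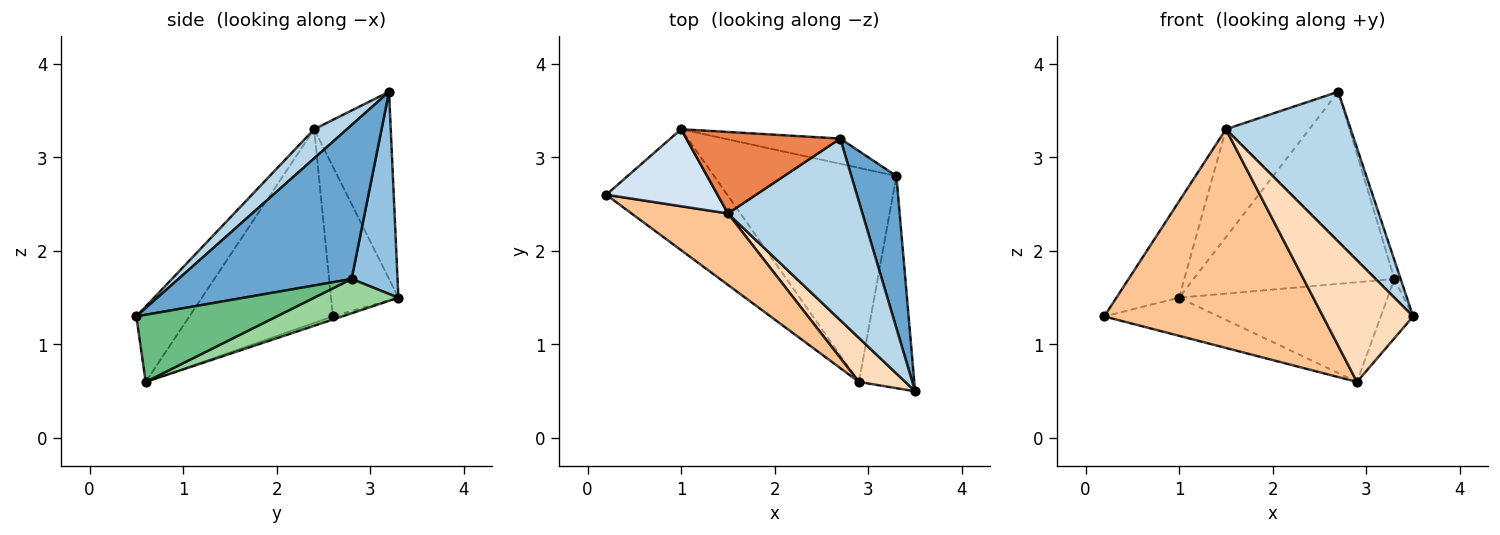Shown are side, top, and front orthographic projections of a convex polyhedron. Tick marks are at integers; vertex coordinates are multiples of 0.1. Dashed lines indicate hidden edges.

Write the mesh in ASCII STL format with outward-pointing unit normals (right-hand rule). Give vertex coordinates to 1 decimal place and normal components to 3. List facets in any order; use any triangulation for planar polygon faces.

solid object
 facet normal 0.959 0.035 0.281
  outer loop
   vertex 3.3 2.8 1.7
   vertex 2.7 3.2 3.7
   vertex 3.5 0.5 1.3
  endloop
 endfacet
 facet normal 0.221 0.967 -0.127
  outer loop
   vertex 3.3 2.8 1.7
   vertex 1.0 3.3 1.5
   vertex 2.7 3.2 3.7
  endloop
 endfacet
 facet normal 0.165 -0.628 0.761
  outer loop
   vertex 1.5 2.4 3.3
   vertex 3.5 0.5 1.3
   vertex 2.7 3.2 3.7
  endloop
 endfacet
 facet normal -0.643 0.598 0.478
  outer loop
   vertex 1.5 2.4 3.3
   vertex 1.0 3.3 1.5
   vertex 0.2 2.6 1.3
  endloop
 endfacet
 facet normal -0.591 0.644 0.486
  outer loop
   vertex 1.5 2.4 3.3
   vertex 2.7 3.2 3.7
   vertex 1.0 3.3 1.5
  endloop
 endfacet
 facet normal -0.025 0.301 -0.953
  outer loop
   vertex 2.9 0.6 0.6
   vertex 0.2 2.6 1.3
   vertex 1.0 3.3 1.5
  endloop
 endfacet
 facet normal -0.529 -0.807 0.263
  outer loop
   vertex 2.9 0.6 0.6
   vertex 1.5 2.4 3.3
   vertex 0.2 2.6 1.3
  endloop
 endfacet
 facet normal -0.484 -0.823 0.297
  outer loop
   vertex 2.9 0.6 0.6
   vertex 3.5 0.5 1.3
   vertex 1.5 2.4 3.3
  endloop
 endfacet
 facet normal 0.760 0.175 -0.626
  outer loop
   vertex 2.9 0.6 0.6
   vertex 3.3 2.8 1.7
   vertex 3.5 0.5 1.3
  endloop
 endfacet
 facet normal 0.168 0.416 -0.894
  outer loop
   vertex 2.9 0.6 0.6
   vertex 1.0 3.3 1.5
   vertex 3.3 2.8 1.7
  endloop
 endfacet
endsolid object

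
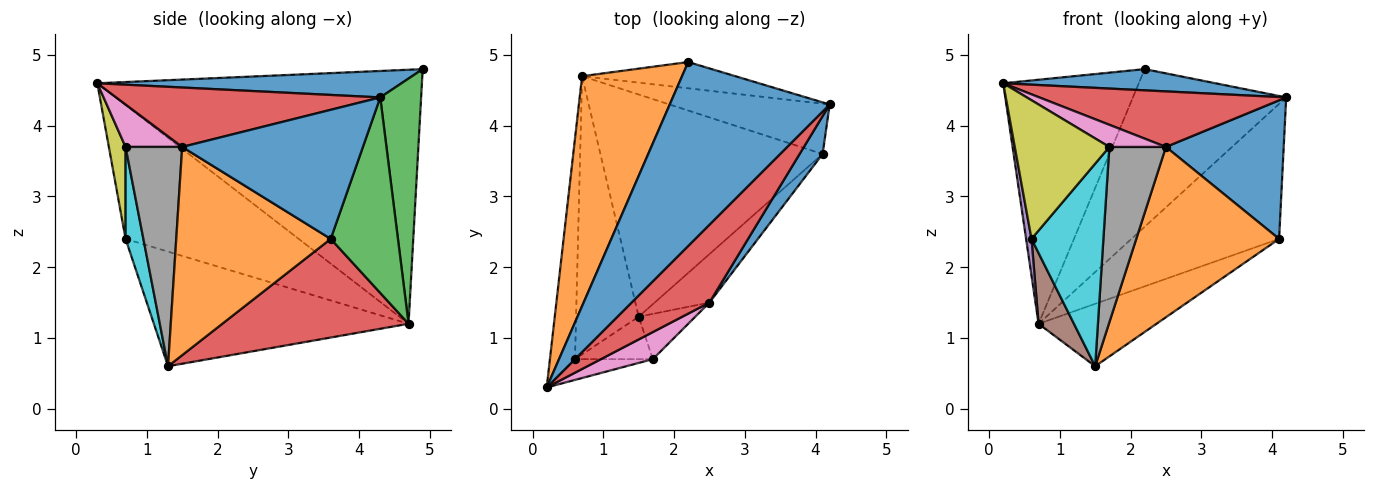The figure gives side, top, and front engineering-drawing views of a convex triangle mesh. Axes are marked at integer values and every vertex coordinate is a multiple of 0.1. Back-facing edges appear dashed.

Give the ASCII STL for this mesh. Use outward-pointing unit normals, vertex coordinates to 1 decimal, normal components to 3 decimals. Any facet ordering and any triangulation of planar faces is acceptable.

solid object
 facet normal 0.162 -0.113 0.980
  outer loop
   vertex 2.2 4.9 4.8
   vertex 0.2 0.3 4.6
   vertex 4.2 4.3 4.4
  endloop
 endfacet
 facet normal -0.867 0.362 0.341
  outer loop
   vertex 0.7 4.7 1.2
   vertex 0.2 0.3 4.6
   vertex 2.2 4.9 4.8
  endloop
 endfacet
 facet normal 0.254 0.954 -0.159
  outer loop
   vertex 0.7 4.7 1.2
   vertex 2.2 4.9 4.8
   vertex 4.2 4.3 4.4
  endloop
 endfacet
 facet normal 0.528 -0.493 0.691
  outer loop
   vertex 2.5 1.5 3.7
   vertex 4.2 4.3 4.4
   vertex 0.2 0.3 4.6
  endloop
 endfacet
 facet normal -0.982 -0.031 -0.184
  outer loop
   vertex 0.6 0.7 2.4
   vertex 0.2 0.3 4.6
   vertex 0.7 4.7 1.2
  endloop
 endfacet
 facet normal -0.871 -0.121 -0.476
  outer loop
   vertex 0.6 0.7 2.4
   vertex 0.7 4.7 1.2
   vertex 1.5 1.3 0.6
  endloop
 endfacet
 facet normal 0.535 -0.535 0.654
  outer loop
   vertex 1.7 0.7 3.7
   vertex 2.5 1.5 3.7
   vertex 0.2 0.3 4.6
  endloop
 endfacet
 facet normal 0.696 -0.696 -0.180
  outer loop
   vertex 1.7 0.7 3.7
   vertex 1.5 1.3 0.6
   vertex 2.5 1.5 3.7
  endloop
 endfacet
 facet normal 0.172 -0.974 -0.146
  outer loop
   vertex 1.7 0.7 3.7
   vertex 0.2 0.3 4.6
   vertex 0.6 0.7 2.4
  endloop
 endfacet
 facet normal 0.236 -0.951 -0.199
  outer loop
   vertex 1.7 0.7 3.7
   vertex 0.6 0.7 2.4
   vertex 1.5 1.3 0.6
  endloop
 endfacet
 facet normal 0.829 -0.540 0.148
  outer loop
   vertex 4.1 3.6 2.4
   vertex 4.2 4.3 4.4
   vertex 2.5 1.5 3.7
  endloop
 endfacet
 facet normal 0.721 -0.667 -0.190
  outer loop
   vertex 4.1 3.6 2.4
   vertex 2.5 1.5 3.7
   vertex 1.5 1.3 0.6
  endloop
 endfacet
 facet normal 0.392 0.862 -0.321
  outer loop
   vertex 4.1 3.6 2.4
   vertex 0.7 4.7 1.2
   vertex 4.2 4.3 4.4
  endloop
 endfacet
 facet normal 0.393 0.249 -0.885
  outer loop
   vertex 4.1 3.6 2.4
   vertex 1.5 1.3 0.6
   vertex 0.7 4.7 1.2
  endloop
 endfacet
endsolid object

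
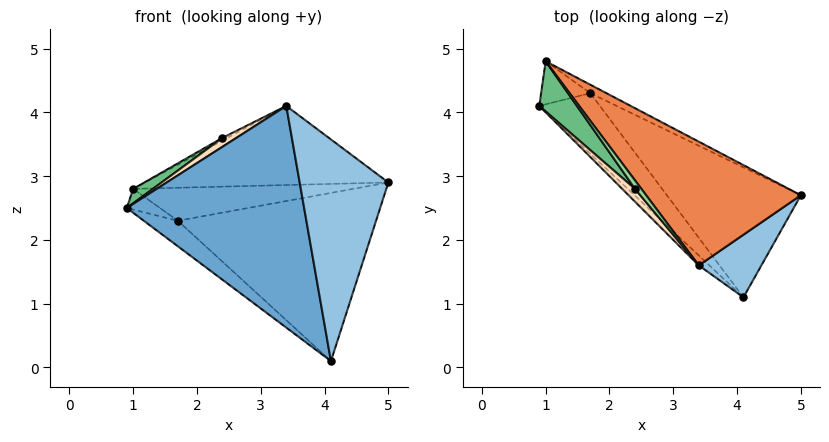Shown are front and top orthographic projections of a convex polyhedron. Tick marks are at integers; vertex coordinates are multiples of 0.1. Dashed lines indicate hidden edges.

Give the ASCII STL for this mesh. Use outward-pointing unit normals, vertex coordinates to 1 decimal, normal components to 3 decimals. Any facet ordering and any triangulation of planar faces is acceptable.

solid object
 facet normal -0.696 -0.717 -0.032
  outer loop
   vertex 3.4 1.6 4.1
   vertex 0.9 4.1 2.5
   vertex 4.1 1.1 0.1
  endloop
 endfacet
 facet normal 0.654 -0.728 0.205
  outer loop
   vertex 3.4 1.6 4.1
   vertex 4.1 1.1 0.1
   vertex 5.0 2.7 2.9
  endloop
 endfacet
 facet normal -0.311 0.369 -0.876
  outer loop
   vertex 1.7 4.3 2.3
   vertex 4.1 1.1 0.1
   vertex 0.9 4.1 2.5
  endloop
 endfacet
 facet normal 0.444 0.709 -0.548
  outer loop
   vertex 1.7 4.3 2.3
   vertex 5.0 2.7 2.9
   vertex 4.1 1.1 0.1
  endloop
 endfacet
 facet normal 0.253 0.521 0.815
  outer loop
   vertex 1.0 4.8 2.8
   vertex 3.4 1.6 4.1
   vertex 5.0 2.7 2.9
  endloop
 endfacet
 facet normal 0.458 0.861 -0.221
  outer loop
   vertex 1.0 4.8 2.8
   vertex 5.0 2.7 2.9
   vertex 1.7 4.3 2.3
  endloop
 endfacet
 facet normal -0.317 0.412 -0.855
  outer loop
   vertex 1.0 4.8 2.8
   vertex 1.7 4.3 2.3
   vertex 0.9 4.1 2.5
  endloop
 endfacet
 facet normal -0.739 -0.386 0.552
  outer loop
   vertex 2.4 2.8 3.6
   vertex 0.9 4.1 2.5
   vertex 3.4 1.6 4.1
  endloop
 endfacet
 facet normal -0.687 -0.201 0.699
  outer loop
   vertex 2.4 2.8 3.6
   vertex 1.0 4.8 2.8
   vertex 0.9 4.1 2.5
  endloop
 endfacet
 facet normal -0.118 0.296 0.948
  outer loop
   vertex 2.4 2.8 3.6
   vertex 3.4 1.6 4.1
   vertex 1.0 4.8 2.8
  endloop
 endfacet
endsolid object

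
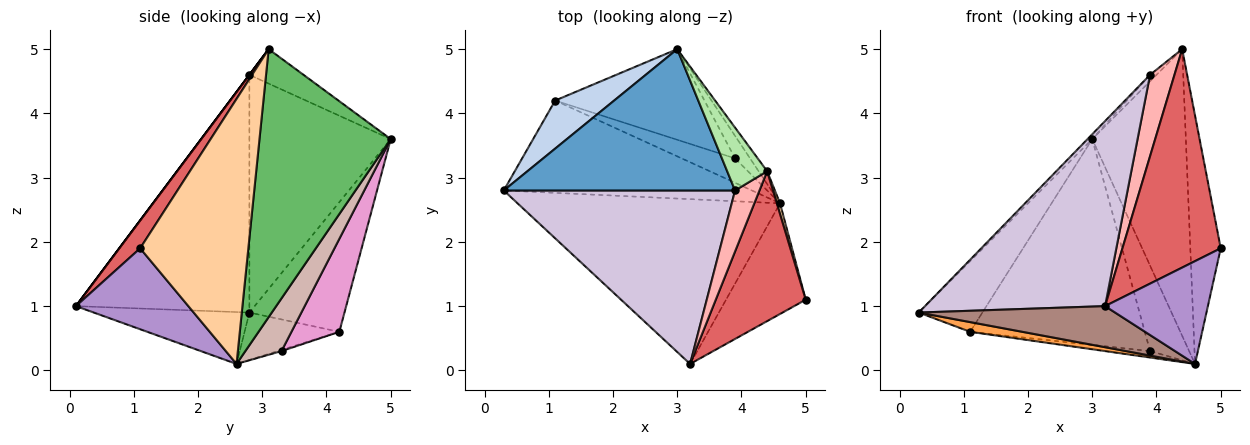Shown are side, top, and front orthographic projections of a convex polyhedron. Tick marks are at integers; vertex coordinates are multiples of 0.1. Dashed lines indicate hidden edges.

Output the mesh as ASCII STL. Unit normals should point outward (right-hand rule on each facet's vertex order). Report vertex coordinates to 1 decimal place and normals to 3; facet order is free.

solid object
 facet normal -0.717 0.024 0.697
  outer loop
   vertex 3.9 2.8 4.6
   vertex 3.0 5.0 3.6
   vertex 0.3 2.8 0.9
  endloop
 endfacet
 facet normal -0.777 0.520 0.354
  outer loop
   vertex 1.1 4.2 0.6
   vertex 0.3 2.8 0.9
   vertex 3.0 5.0 3.6
  endloop
 endfacet
 facet normal -0.187 -0.103 -0.977
  outer loop
   vertex 1.1 4.2 0.6
   vertex 4.6 2.6 0.1
   vertex 0.3 2.8 0.9
  endloop
 endfacet
 facet normal 0.963 0.271 0.012
  outer loop
   vertex 4.4 3.1 5.0
   vertex 5.0 1.1 1.9
   vertex 4.6 2.6 0.1
  endloop
 endfacet
 facet normal 0.814 0.581 -0.026
  outer loop
   vertex 4.4 3.1 5.0
   vertex 4.6 2.6 0.1
   vertex 3.0 5.0 3.6
  endloop
 endfacet
 facet normal -0.651 0.077 0.755
  outer loop
   vertex 4.4 3.1 5.0
   vertex 3.0 5.0 3.6
   vertex 3.9 2.8 4.6
  endloop
 endfacet
 facet normal 0.173 -0.812 0.557
  outer loop
   vertex 3.2 0.1 1.0
   vertex 5.0 1.1 1.9
   vertex 4.4 3.1 5.0
  endloop
 endfacet
 facet normal 0.000 -0.800 0.600
  outer loop
   vertex 3.2 0.1 1.0
   vertex 4.4 3.1 5.0
   vertex 3.9 2.8 4.6
  endloop
 endfacet
 facet normal 0.597 -0.546 -0.588
  outer loop
   vertex 3.2 0.1 1.0
   vertex 4.6 2.6 0.1
   vertex 5.0 1.1 1.9
  endloop
 endfacet
 facet normal -0.575 -0.597 0.559
  outer loop
   vertex 3.2 0.1 1.0
   vertex 3.9 2.8 4.6
   vertex 0.3 2.8 0.9
  endloop
 endfacet
 facet normal -0.188 -0.238 -0.953
  outer loop
   vertex 3.2 0.1 1.0
   vertex 0.3 2.8 0.9
   vertex 4.6 2.6 0.1
  endloop
 endfacet
 facet normal 0.667 0.721 -0.190
  outer loop
   vertex 3.9 3.3 0.3
   vertex 3.0 5.0 3.6
   vertex 4.6 2.6 0.1
  endloop
 endfacet
 facet normal 0.243 0.888 -0.391
  outer loop
   vertex 3.9 3.3 0.3
   vertex 1.1 4.2 0.6
   vertex 3.0 5.0 3.6
  endloop
 endfacet
 facet normal -0.022 0.254 -0.967
  outer loop
   vertex 3.9 3.3 0.3
   vertex 4.6 2.6 0.1
   vertex 1.1 4.2 0.6
  endloop
 endfacet
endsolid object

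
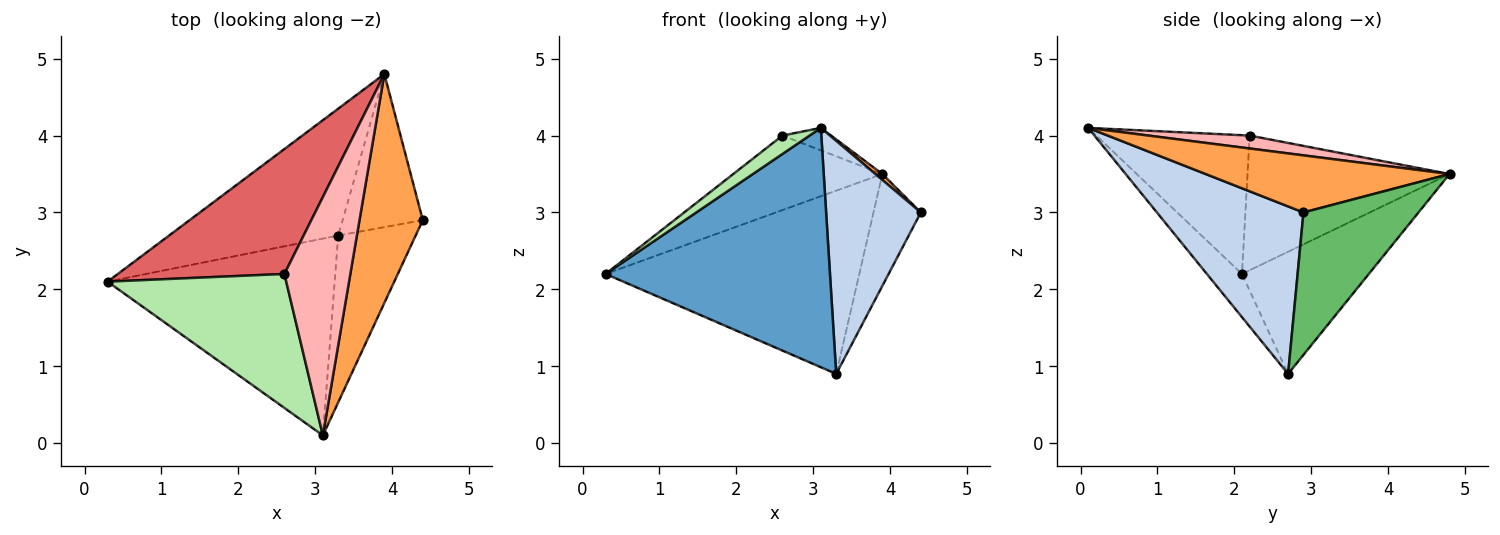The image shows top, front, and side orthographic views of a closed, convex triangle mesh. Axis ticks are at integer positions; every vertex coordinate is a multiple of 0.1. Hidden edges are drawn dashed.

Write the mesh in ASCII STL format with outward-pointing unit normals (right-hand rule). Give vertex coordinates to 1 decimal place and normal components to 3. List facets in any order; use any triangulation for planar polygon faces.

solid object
 facet normal -0.120 -0.767 -0.631
  outer loop
   vertex 3.3 2.7 0.9
   vertex 3.1 0.1 4.1
   vertex 0.3 2.1 2.2
  endloop
 endfacet
 facet normal 0.783 -0.506 -0.362
  outer loop
   vertex 3.3 2.7 0.9
   vertex 4.4 2.9 3.0
   vertex 3.1 0.1 4.1
  endloop
 endfacet
 facet normal 0.670 -0.019 0.742
  outer loop
   vertex 3.9 4.8 3.5
   vertex 3.1 0.1 4.1
   vertex 4.4 2.9 3.0
  endloop
 endfacet
 facet normal -0.380 0.760 -0.526
  outer loop
   vertex 3.9 4.8 3.5
   vertex 3.3 2.7 0.9
   vertex 0.3 2.1 2.2
  endloop
 endfacet
 facet normal 0.820 0.337 -0.462
  outer loop
   vertex 3.9 4.8 3.5
   vertex 4.4 2.9 3.0
   vertex 3.3 2.7 0.9
  endloop
 endfacet
 facet normal -0.610 -0.108 0.785
  outer loop
   vertex 2.6 2.2 4.0
   vertex 0.3 2.1 2.2
   vertex 3.1 0.1 4.1
  endloop
 endfacet
 facet normal -0.570 0.421 0.705
  outer loop
   vertex 2.6 2.2 4.0
   vertex 3.9 4.8 3.5
   vertex 0.3 2.1 2.2
  endloop
 endfacet
 facet normal 0.192 0.092 0.977
  outer loop
   vertex 2.6 2.2 4.0
   vertex 3.1 0.1 4.1
   vertex 3.9 4.8 3.5
  endloop
 endfacet
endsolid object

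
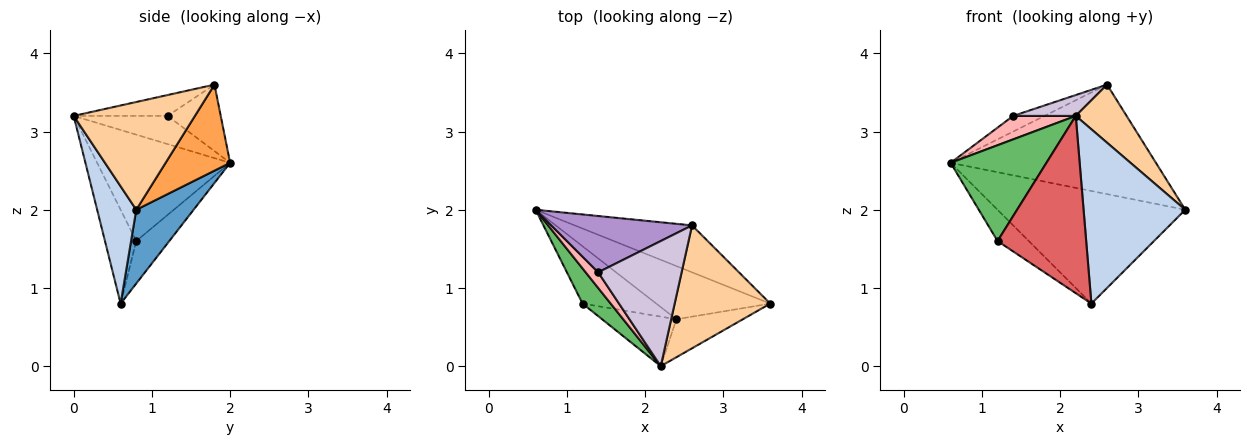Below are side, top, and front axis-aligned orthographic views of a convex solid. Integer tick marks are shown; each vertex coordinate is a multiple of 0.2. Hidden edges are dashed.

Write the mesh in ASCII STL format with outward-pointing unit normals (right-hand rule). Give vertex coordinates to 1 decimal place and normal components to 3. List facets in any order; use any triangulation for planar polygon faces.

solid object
 facet normal 0.266 0.872 -0.412
  outer loop
   vertex 2.4 0.6 0.8
   vertex 0.6 2.0 2.6
   vertex 3.6 0.8 2.0
  endloop
 endfacet
 facet normal 0.352 -0.915 -0.199
  outer loop
   vertex 2.4 0.6 0.8
   vertex 3.6 0.8 2.0
   vertex 2.2 0.0 3.2
  endloop
 endfacet
 facet normal 0.278 0.883 -0.378
  outer loop
   vertex 2.6 1.8 3.6
   vertex 3.6 0.8 2.0
   vertex 0.6 2.0 2.6
  endloop
 endfacet
 facet normal 0.714 -0.299 0.633
  outer loop
   vertex 2.6 1.8 3.6
   vertex 2.2 0.0 3.2
   vertex 3.6 0.8 2.0
  endloop
 endfacet
 facet normal -0.793 -0.572 0.210
  outer loop
   vertex 1.2 0.8 1.6
   vertex 2.2 0.0 3.2
   vertex 0.6 2.0 2.6
  endloop
 endfacet
 facet normal -0.451 0.427 -0.783
  outer loop
   vertex 1.2 0.8 1.6
   vertex 0.6 2.0 2.6
   vertex 2.4 0.6 0.8
  endloop
 endfacet
 facet normal -0.322 -0.912 -0.255
  outer loop
   vertex 1.2 0.8 1.6
   vertex 2.4 0.6 0.8
   vertex 2.2 0.0 3.2
  endloop
 endfacet
 facet normal -0.780 -0.520 0.347
  outer loop
   vertex 1.4 1.2 3.2
   vertex 0.6 2.0 2.6
   vertex 2.2 0.0 3.2
  endloop
 endfacet
 facet normal -0.414 0.244 0.877
  outer loop
   vertex 1.4 1.2 3.2
   vertex 2.6 1.8 3.6
   vertex 0.6 2.0 2.6
  endloop
 endfacet
 facet normal -0.239 -0.160 0.958
  outer loop
   vertex 1.4 1.2 3.2
   vertex 2.2 0.0 3.2
   vertex 2.6 1.8 3.6
  endloop
 endfacet
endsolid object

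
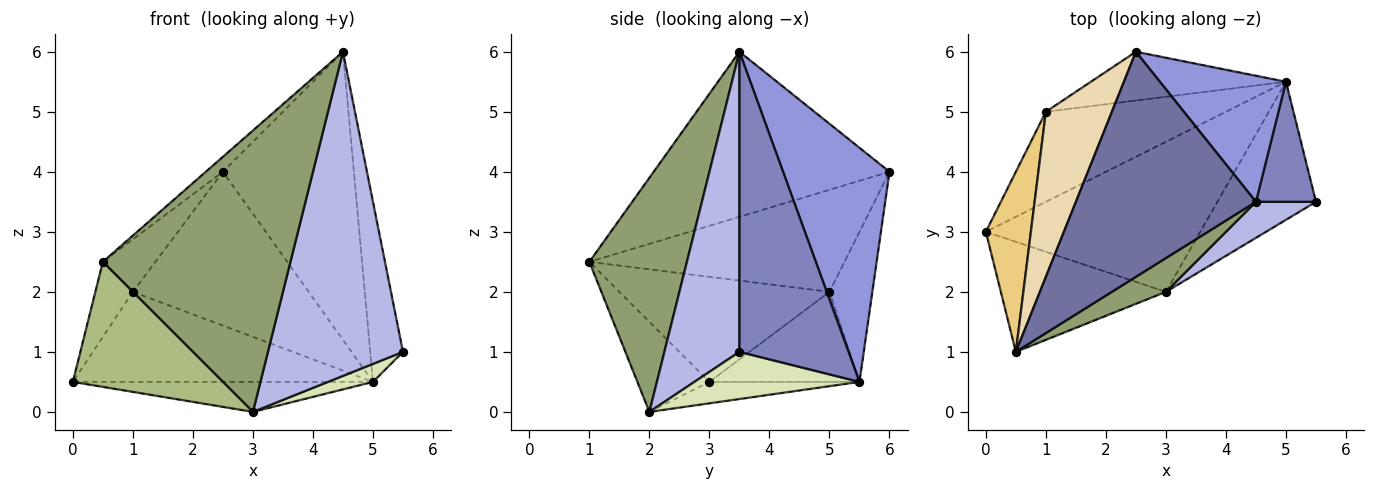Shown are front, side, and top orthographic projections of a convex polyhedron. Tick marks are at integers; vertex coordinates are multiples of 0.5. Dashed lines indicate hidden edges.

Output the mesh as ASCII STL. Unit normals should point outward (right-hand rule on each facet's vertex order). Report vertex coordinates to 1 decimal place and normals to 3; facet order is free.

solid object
 facet normal -0.675 0.049 0.736
  outer loop
   vertex 0.5 1.0 2.5
   vertex 4.5 3.5 6.0
   vertex 2.5 6.0 4.0
  endloop
 endfacet
 facet normal 0.941 0.282 0.188
  outer loop
   vertex 5.0 5.5 0.5
   vertex 4.5 3.5 6.0
   vertex 5.5 3.5 1.0
  endloop
 endfacet
 facet normal 0.597 0.735 0.322
  outer loop
   vertex 5.0 5.5 0.5
   vertex 2.5 6.0 4.0
   vertex 4.5 3.5 6.0
  endloop
 endfacet
 facet normal 0.483 -0.870 0.097
  outer loop
   vertex 3.0 2.0 0.0
   vertex 5.5 3.5 1.0
   vertex 4.5 3.5 6.0
  endloop
 endfacet
 facet normal 0.459 -0.882 0.106
  outer loop
   vertex 3.0 2.0 0.0
   vertex 4.5 3.5 6.0
   vertex 0.5 1.0 2.5
  endloop
 endfacet
 facet normal -0.339 -0.706 -0.622
  outer loop
   vertex 3.0 2.0 0.0
   vertex 0.5 1.0 2.5
   vertex 0.0 3.0 0.5
  endloop
 endfacet
 facet normal -0.098 0.195 -0.976
  outer loop
   vertex 3.0 2.0 0.0
   vertex 0.0 3.0 0.5
   vertex 5.0 5.5 0.5
  endloop
 endfacet
 facet normal 0.428 -0.117 -0.896
  outer loop
   vertex 3.0 2.0 0.0
   vertex 5.0 5.5 0.5
   vertex 5.5 3.5 1.0
  endloop
 endfacet
 facet normal -0.333 0.667 -0.667
  outer loop
   vertex 1.0 5.0 2.0
   vertex 5.0 5.5 0.5
   vertex 0.0 3.0 0.5
  endloop
 endfacet
 facet normal -0.226 0.928 -0.294
  outer loop
   vertex 1.0 5.0 2.0
   vertex 2.5 6.0 4.0
   vertex 5.0 5.5 0.5
  endloop
 endfacet
 facet normal -0.907 0.162 0.389
  outer loop
   vertex 1.0 5.0 2.0
   vertex 0.0 3.0 0.5
   vertex 0.5 1.0 2.5
  endloop
 endfacet
 facet normal -0.827 0.170 0.535
  outer loop
   vertex 1.0 5.0 2.0
   vertex 0.5 1.0 2.5
   vertex 2.5 6.0 4.0
  endloop
 endfacet
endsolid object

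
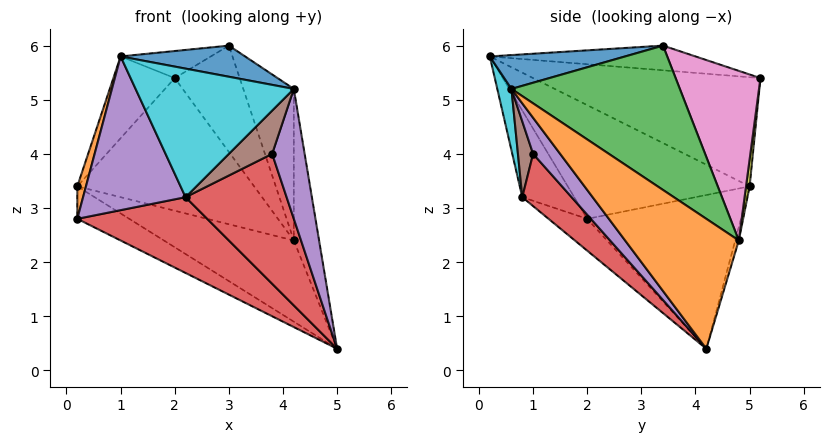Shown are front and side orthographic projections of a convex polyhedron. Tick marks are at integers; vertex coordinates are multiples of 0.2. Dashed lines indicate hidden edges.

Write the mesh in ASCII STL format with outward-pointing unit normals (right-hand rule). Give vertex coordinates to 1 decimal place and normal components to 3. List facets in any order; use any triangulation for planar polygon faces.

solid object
 facet normal -0.502 0.170 -0.848
  outer loop
   vertex 0.2 5.0 3.4
   vertex 5.0 4.2 0.4
   vertex 0.2 2.0 2.8
  endloop
 endfacet
 facet normal -0.972 -0.046 0.231
  outer loop
   vertex 0.2 5.0 3.4
   vertex 0.2 2.0 2.8
   vertex 1.0 0.2 5.8
  endloop
 endfacet
 facet normal -0.738 0.199 0.644
  outer loop
   vertex 0.2 5.0 3.4
   vertex 1.0 0.2 5.8
   vertex 2.0 5.2 5.4
  endloop
 endfacet
 facet normal -0.162 -0.544 -0.823
  outer loop
   vertex 2.2 0.8 3.2
   vertex 0.2 2.0 2.8
   vertex 5.0 4.2 0.4
  endloop
 endfacet
 facet normal -0.418 -0.824 -0.383
  outer loop
   vertex 2.2 0.8 3.2
   vertex 1.0 0.2 5.8
   vertex 0.2 2.0 2.8
  endloop
 endfacet
 facet normal -0.315 0.138 0.939
  outer loop
   vertex 3.0 3.4 6.0
   vertex 2.0 5.2 5.4
   vertex 1.0 0.2 5.8
  endloop
 endfacet
 facet normal 0.710 0.544 0.448
  outer loop
   vertex 4.2 4.8 2.4
   vertex 2.0 5.2 5.4
   vertex 3.0 3.4 6.0
  endloop
 endfacet
 facet normal -0.027 0.955 -0.297
  outer loop
   vertex 4.2 4.8 2.4
   vertex 5.0 4.2 0.4
   vertex 0.2 5.0 3.4
  endloop
 endfacet
 facet normal 0.020 0.993 -0.118
  outer loop
   vertex 4.2 4.8 2.4
   vertex 0.2 5.0 3.4
   vertex 2.0 5.2 5.4
  endloop
 endfacet
 facet normal 0.088 -0.979 -0.185
  outer loop
   vertex 4.2 0.6 5.2
   vertex 1.0 0.2 5.8
   vertex 2.2 0.8 3.2
  endloop
 endfacet
 facet normal 0.204 -0.187 0.961
  outer loop
   vertex 4.2 0.6 5.2
   vertex 3.0 3.4 6.0
   vertex 1.0 0.2 5.8
  endloop
 endfacet
 facet normal 0.928 0.206 0.309
  outer loop
   vertex 4.2 0.6 5.2
   vertex 5.0 4.2 0.4
   vertex 4.2 4.8 2.4
  endloop
 endfacet
 facet normal 0.880 0.264 0.396
  outer loop
   vertex 4.2 0.6 5.2
   vertex 4.2 4.8 2.4
   vertex 3.0 3.4 6.0
  endloop
 endfacet
 facet normal 0.367 -0.753 -0.547
  outer loop
   vertex 3.8 1.0 4.0
   vertex 2.2 0.8 3.2
   vertex 5.0 4.2 0.4
  endloop
 endfacet
 facet normal 0.580 -0.695 -0.425
  outer loop
   vertex 3.8 1.0 4.0
   vertex 5.0 4.2 0.4
   vertex 4.2 0.6 5.2
  endloop
 endfacet
 facet normal 0.304 -0.869 -0.391
  outer loop
   vertex 3.8 1.0 4.0
   vertex 4.2 0.6 5.2
   vertex 2.2 0.8 3.2
  endloop
 endfacet
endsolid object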